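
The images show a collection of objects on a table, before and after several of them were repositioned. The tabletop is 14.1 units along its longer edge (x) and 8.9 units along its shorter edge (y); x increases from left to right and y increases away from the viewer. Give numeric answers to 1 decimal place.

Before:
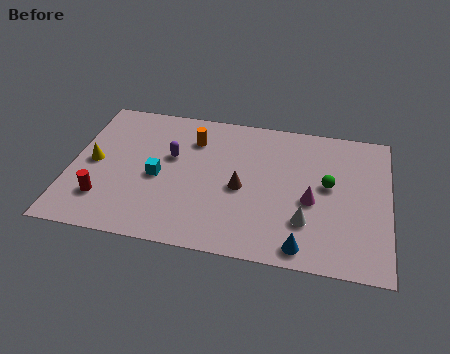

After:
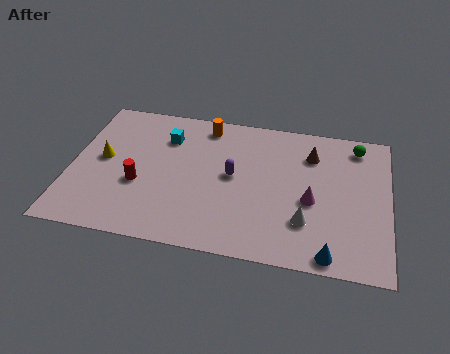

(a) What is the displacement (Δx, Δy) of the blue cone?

(1.2, -0.2)

The blue cone was at about (10.4, 1.0) and moved to about (11.6, 0.8).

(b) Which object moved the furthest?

the brown cone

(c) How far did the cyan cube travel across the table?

2.6

The cyan cube was near (3.9, 4.0) before and (4.1, 6.6) after, so it travelled √(0.2² + 2.6²) ≈ 2.6 units.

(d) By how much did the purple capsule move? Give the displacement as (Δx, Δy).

(2.8, -0.7)

From the two frames, the purple capsule sits at roughly (4.4, 5.4) before and (7.2, 4.7) after.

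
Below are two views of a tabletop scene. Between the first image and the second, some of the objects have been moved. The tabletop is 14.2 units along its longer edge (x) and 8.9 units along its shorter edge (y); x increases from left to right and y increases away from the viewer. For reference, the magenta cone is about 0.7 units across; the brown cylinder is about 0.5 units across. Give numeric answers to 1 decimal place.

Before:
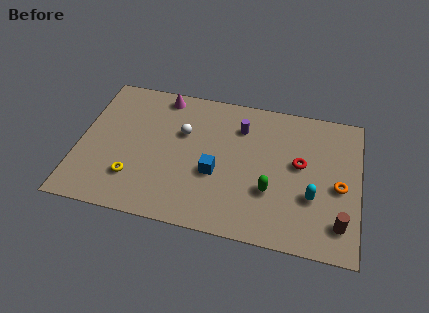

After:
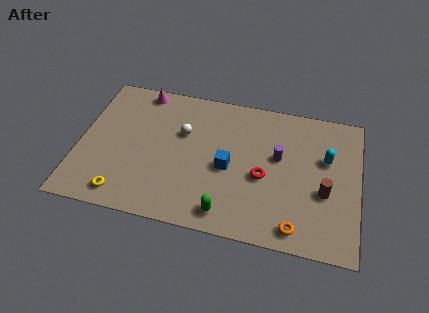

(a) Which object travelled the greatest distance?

the orange torus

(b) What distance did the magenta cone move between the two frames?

1.1

The magenta cone moved from about (4.0, 7.9) to (2.9, 8.0), a distance of √(1.1² + 0.1²) ≈ 1.1.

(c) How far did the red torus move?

2.2

The red torus moved from about (11.2, 5.0) to (9.4, 3.8), a distance of √(1.8² + 1.2²) ≈ 2.2.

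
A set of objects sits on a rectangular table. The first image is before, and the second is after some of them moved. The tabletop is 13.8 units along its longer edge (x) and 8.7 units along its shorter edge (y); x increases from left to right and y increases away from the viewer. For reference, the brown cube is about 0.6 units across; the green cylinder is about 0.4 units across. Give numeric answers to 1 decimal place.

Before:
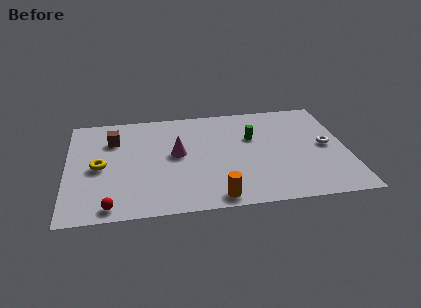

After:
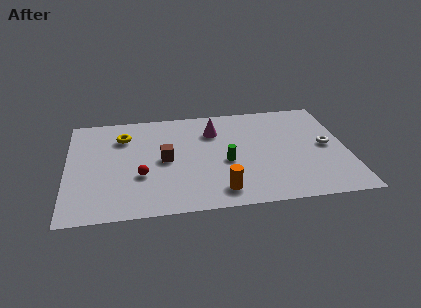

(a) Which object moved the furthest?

the brown cube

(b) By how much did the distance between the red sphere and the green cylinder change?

-4.3

Before: roughly 8.5 units apart; after: 4.2. That's 4.3 units closer together.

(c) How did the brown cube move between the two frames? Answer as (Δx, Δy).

(2.5, -2.0)

The brown cube was at about (2.3, 6.3) and moved to about (4.8, 4.3).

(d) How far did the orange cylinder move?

0.5

The orange cylinder moved from about (7.2, 0.9) to (7.4, 1.4), a distance of √(0.2² + 0.5²) ≈ 0.5.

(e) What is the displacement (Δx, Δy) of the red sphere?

(1.5, 2.2)

From the two frames, the red sphere sits at roughly (2.1, 0.9) before and (3.6, 3.1) after.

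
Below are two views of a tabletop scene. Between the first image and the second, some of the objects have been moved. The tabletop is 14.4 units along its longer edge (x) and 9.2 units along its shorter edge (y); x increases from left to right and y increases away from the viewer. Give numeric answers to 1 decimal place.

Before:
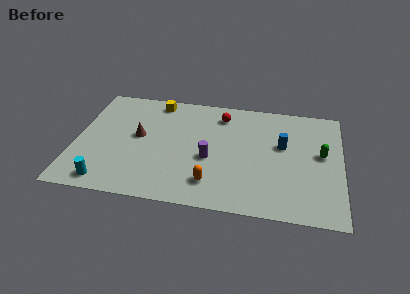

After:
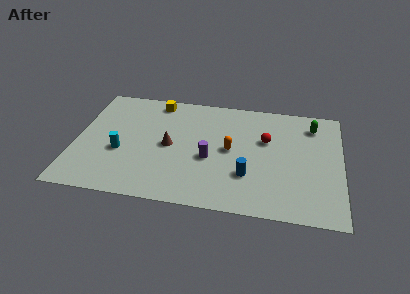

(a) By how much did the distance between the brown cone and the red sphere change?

+0.3

Before: roughly 5.1 units apart; after: 5.4. That's 0.3 units further apart.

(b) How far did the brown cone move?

1.8

From (3.4, 5.0) to (5.1, 4.5), the brown cone covered √(1.7² + 0.5²) ≈ 1.8 units.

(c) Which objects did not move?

the yellow cube and the purple cylinder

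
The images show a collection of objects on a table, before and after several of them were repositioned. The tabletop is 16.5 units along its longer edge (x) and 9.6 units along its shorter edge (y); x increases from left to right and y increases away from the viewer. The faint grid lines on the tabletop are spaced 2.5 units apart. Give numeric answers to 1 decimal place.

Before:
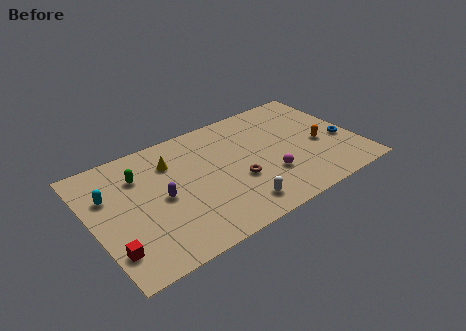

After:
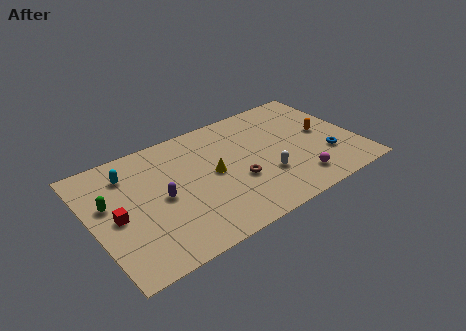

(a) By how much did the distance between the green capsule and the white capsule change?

+2.3

Before: roughly 7.5 units apart; after: 9.8. That's 2.3 units further apart.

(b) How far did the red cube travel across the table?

2.4

The red cube was near (0.8, 2.2) before and (1.4, 4.5) after, so it travelled √(0.6² + 2.3²) ≈ 2.4 units.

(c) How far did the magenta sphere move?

2.0

The magenta sphere was near (10.7, 3.0) before and (12.3, 1.8) after, so it travelled √(1.6² + 1.2²) ≈ 2.0 units.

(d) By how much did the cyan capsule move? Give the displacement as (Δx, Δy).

(1.4, 1.1)

The cyan capsule started near (1.2, 6.4) and ended near (2.6, 7.5).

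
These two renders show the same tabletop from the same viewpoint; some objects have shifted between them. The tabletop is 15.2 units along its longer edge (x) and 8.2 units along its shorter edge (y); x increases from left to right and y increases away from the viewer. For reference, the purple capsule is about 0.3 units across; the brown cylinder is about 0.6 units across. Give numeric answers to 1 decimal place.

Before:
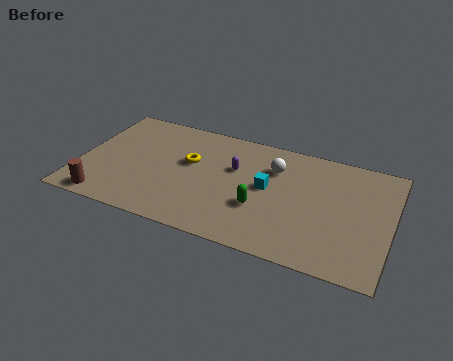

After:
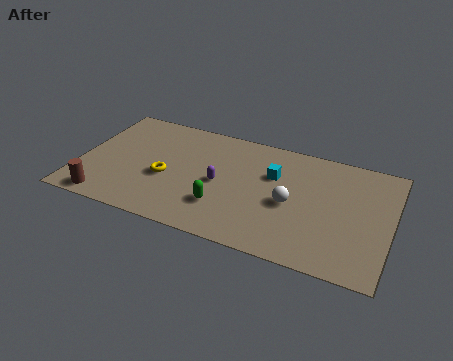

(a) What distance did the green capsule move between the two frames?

1.9

The green capsule was near (9.0, 2.9) before and (7.2, 2.3) after, so it travelled √(1.8² + 0.6²) ≈ 1.9 units.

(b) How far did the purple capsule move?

1.4

The purple capsule moved from about (7.5, 5.2) to (6.9, 3.9), a distance of √(0.6² + 1.3²) ≈ 1.4.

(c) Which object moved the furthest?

the white sphere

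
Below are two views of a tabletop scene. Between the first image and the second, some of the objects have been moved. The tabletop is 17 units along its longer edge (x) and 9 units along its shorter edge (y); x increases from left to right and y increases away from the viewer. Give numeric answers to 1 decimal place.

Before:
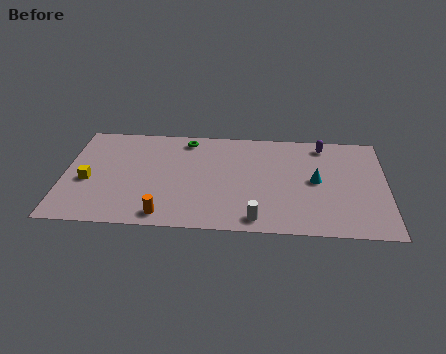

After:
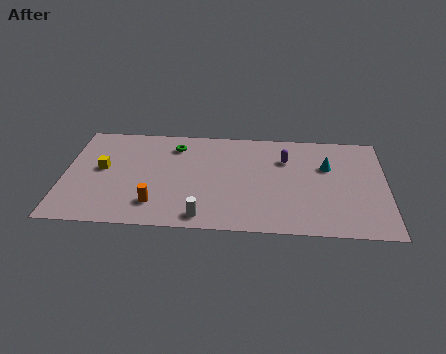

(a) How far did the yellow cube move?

1.3

From (1.3, 3.8) to (2.0, 4.9), the yellow cube covered √(0.7² + 1.1²) ≈ 1.3 units.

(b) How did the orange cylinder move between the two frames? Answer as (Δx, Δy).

(-0.5, 0.9)

From the two frames, the orange cylinder sits at roughly (5.4, 1.1) before and (4.9, 2.0) after.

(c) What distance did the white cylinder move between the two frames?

2.8

From (10.2, 1.1) to (7.4, 1.1), the white cylinder covered √(2.8² + 0.0²) ≈ 2.8 units.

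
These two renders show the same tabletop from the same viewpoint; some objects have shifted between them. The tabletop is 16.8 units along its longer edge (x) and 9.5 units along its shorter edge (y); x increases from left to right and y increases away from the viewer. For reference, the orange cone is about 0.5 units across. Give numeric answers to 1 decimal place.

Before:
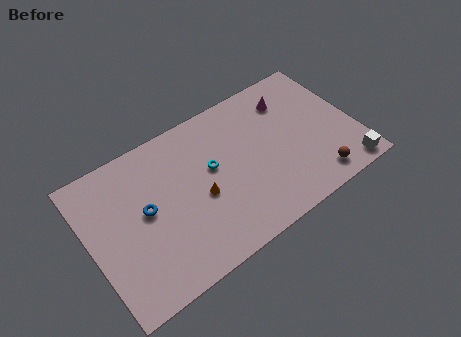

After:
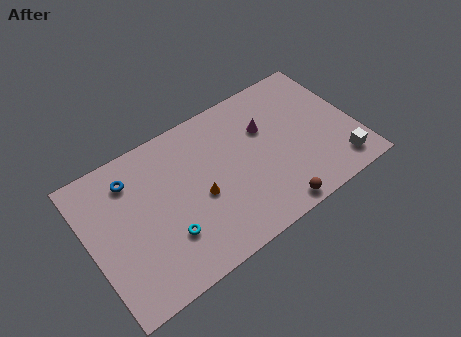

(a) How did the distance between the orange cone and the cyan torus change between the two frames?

+0.9

Before: roughly 1.7 units apart; after: 2.6. That's 0.9 units further apart.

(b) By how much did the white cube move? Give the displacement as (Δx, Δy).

(-0.4, 0.6)

The white cube was at about (15.7, 1.0) and moved to about (15.3, 1.6).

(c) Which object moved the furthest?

the cyan torus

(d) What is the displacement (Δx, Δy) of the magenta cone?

(-1.8, -1.1)

The magenta cone was at about (13.2, 7.4) and moved to about (11.4, 6.3).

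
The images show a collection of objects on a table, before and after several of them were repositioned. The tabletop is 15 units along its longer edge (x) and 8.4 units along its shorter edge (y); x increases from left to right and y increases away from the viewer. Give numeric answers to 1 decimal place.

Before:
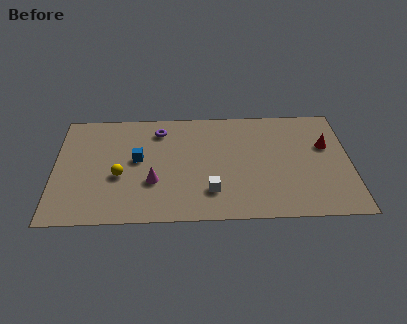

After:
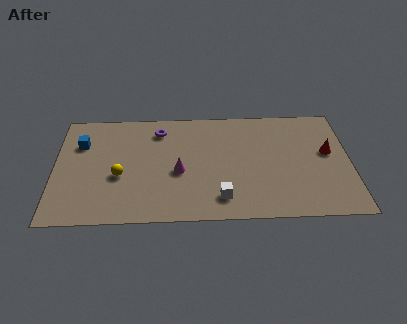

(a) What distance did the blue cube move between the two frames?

3.2

The blue cube was near (4.2, 4.6) before and (1.3, 5.9) after, so it travelled √(2.9² + 1.3²) ≈ 3.2 units.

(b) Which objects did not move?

the yellow sphere and the purple torus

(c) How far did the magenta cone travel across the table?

1.5

The magenta cone was near (5.0, 2.9) before and (6.3, 3.6) after, so it travelled √(1.3² + 0.7²) ≈ 1.5 units.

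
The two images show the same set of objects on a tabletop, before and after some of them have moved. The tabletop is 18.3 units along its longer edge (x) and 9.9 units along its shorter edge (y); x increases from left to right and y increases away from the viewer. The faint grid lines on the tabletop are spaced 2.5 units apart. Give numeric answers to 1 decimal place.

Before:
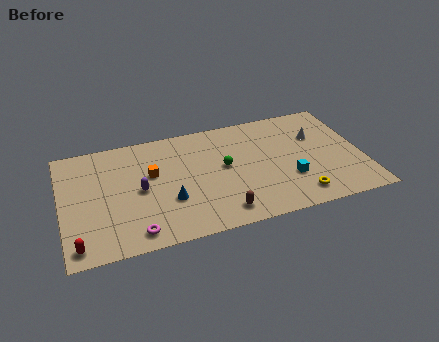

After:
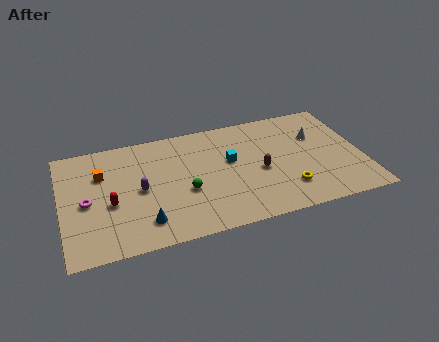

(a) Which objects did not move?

the purple capsule and the white cone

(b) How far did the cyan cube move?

4.3

From (13.7, 3.2) to (10.3, 5.8), the cyan cube covered √(3.4² + 2.6²) ≈ 4.3 units.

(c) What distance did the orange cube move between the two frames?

3.1

The orange cube moved from about (5.5, 6.0) to (2.5, 6.8), a distance of √(3.0² + 0.8²) ≈ 3.1.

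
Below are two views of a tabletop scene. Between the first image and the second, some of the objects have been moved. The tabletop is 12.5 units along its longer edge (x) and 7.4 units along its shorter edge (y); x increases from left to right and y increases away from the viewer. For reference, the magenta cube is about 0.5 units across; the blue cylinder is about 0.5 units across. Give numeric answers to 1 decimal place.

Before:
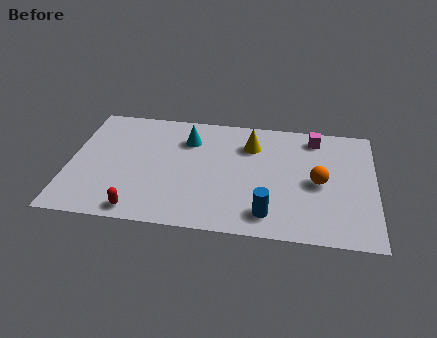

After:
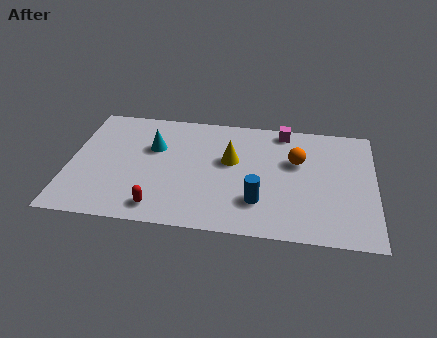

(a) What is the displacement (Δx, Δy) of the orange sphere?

(-0.9, 1.2)

The orange sphere was at about (10.2, 3.5) and moved to about (9.3, 4.7).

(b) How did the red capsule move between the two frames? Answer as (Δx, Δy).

(0.8, 0.3)

The red capsule started near (3.0, 0.8) and ended near (3.8, 1.1).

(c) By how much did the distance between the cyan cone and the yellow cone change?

+0.6

They were about 2.6 units apart before and 3.2 after — 0.6 units further apart.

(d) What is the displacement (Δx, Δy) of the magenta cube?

(-1.3, 0.3)

The magenta cube started near (10.0, 6.3) and ended near (8.7, 6.6).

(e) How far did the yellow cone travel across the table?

1.4

From (7.4, 5.5) to (6.6, 4.4), the yellow cone covered √(0.8² + 1.1²) ≈ 1.4 units.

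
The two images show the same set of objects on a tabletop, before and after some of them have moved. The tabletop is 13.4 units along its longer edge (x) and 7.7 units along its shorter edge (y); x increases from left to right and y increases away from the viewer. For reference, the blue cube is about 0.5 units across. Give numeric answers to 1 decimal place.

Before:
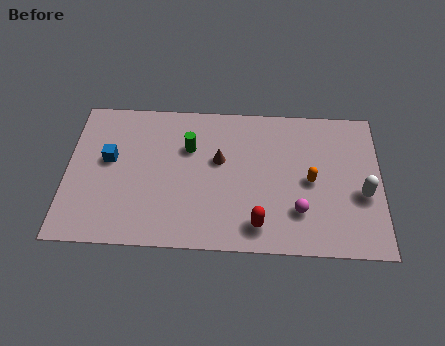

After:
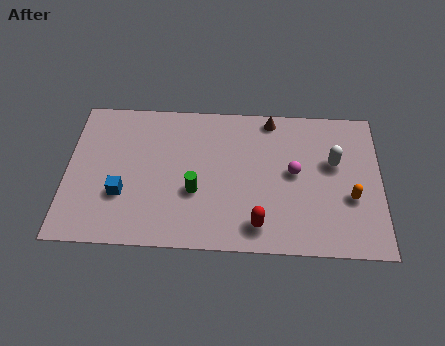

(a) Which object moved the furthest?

the brown cone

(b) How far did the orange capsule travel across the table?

1.9

The orange capsule was near (10.4, 3.7) before and (12.1, 2.9) after, so it travelled √(1.7² + 0.8²) ≈ 1.9 units.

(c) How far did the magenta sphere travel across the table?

2.0

The magenta sphere moved from about (9.9, 2.1) to (9.7, 4.1), a distance of √(0.2² + 2.0²) ≈ 2.0.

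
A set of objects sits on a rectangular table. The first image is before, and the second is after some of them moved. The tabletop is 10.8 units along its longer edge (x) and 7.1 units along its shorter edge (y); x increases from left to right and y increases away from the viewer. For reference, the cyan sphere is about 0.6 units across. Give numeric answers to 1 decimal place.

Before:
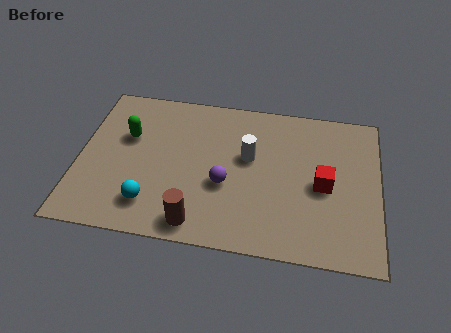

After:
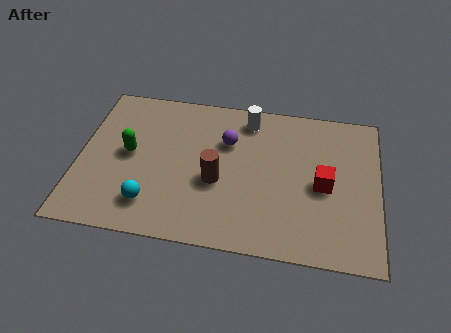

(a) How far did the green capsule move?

0.8

From (1.7, 4.5) to (1.8, 3.7), the green capsule covered √(0.1² + 0.8²) ≈ 0.8 units.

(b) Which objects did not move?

the red cube and the cyan sphere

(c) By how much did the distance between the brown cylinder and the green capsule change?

-1.2

They were about 4.5 units apart before and 3.3 after — 1.2 units closer together.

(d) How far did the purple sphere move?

2.0

The purple sphere was near (5.3, 2.8) before and (5.3, 4.8) after, so it travelled √(0.0² + 2.0²) ≈ 2.0 units.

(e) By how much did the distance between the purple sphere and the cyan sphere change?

+1.3

The distance was about 2.9 in the first image and 4.2 in the second, so they moved 1.3 units further apart.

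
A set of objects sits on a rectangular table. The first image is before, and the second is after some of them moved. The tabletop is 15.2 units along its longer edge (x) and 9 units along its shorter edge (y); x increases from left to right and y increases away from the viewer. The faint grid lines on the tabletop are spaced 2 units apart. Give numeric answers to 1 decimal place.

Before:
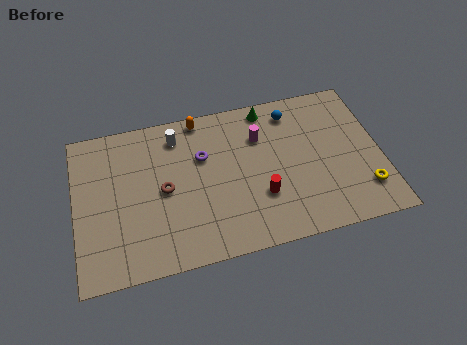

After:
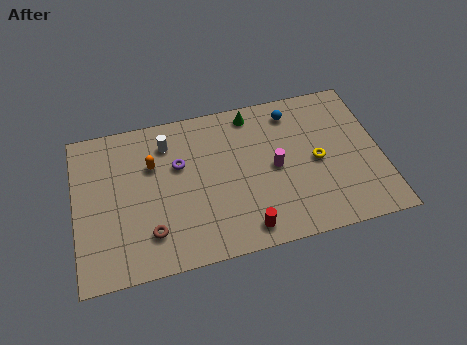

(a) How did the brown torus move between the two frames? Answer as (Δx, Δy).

(-0.8, -2.3)

The brown torus was at about (4.4, 4.4) and moved to about (3.6, 2.1).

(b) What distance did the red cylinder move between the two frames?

1.9

The red cylinder moved from about (9.1, 2.9) to (8.2, 1.2), a distance of √(0.9² + 1.7²) ≈ 1.9.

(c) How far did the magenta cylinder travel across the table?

2.1

The magenta cylinder moved from about (9.3, 6.4) to (9.9, 4.4), a distance of √(0.6² + 2.0²) ≈ 2.1.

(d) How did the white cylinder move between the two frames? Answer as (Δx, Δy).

(-0.5, -0.3)

The white cylinder was at about (5.2, 7.4) and moved to about (4.7, 7.1).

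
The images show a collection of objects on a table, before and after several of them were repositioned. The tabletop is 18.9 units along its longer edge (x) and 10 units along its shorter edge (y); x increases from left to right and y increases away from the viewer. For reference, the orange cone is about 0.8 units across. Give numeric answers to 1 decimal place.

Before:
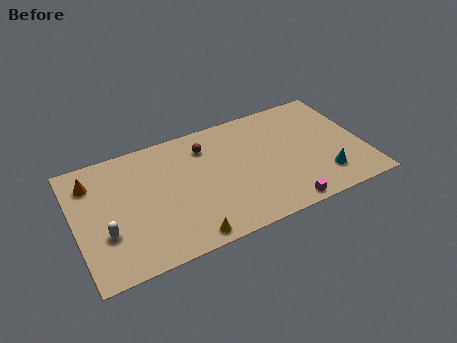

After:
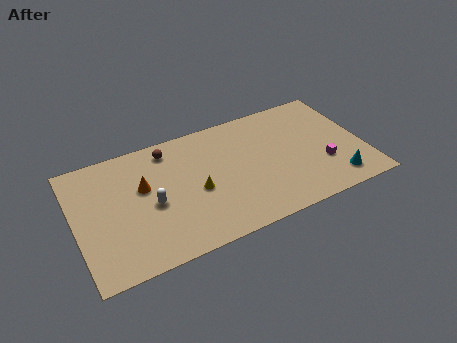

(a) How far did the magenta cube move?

3.8

From (13.1, 0.9) to (16.1, 3.3), the magenta cube covered √(3.0² + 2.4²) ≈ 3.8 units.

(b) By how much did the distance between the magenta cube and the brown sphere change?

+2.9

The distance was about 8.1 in the first image and 11.0 in the second, so they moved 2.9 units further apart.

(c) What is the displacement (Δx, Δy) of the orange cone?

(3.2, -1.7)

The orange cone started near (1.3, 7.8) and ended near (4.5, 6.1).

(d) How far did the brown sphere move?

2.5

The brown sphere moved from about (8.8, 7.8) to (6.4, 8.5), a distance of √(2.4² + 0.7²) ≈ 2.5.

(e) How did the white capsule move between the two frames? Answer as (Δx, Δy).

(3.1, 1.1)

From the two frames, the white capsule sits at roughly (1.8, 3.4) before and (4.9, 4.5) after.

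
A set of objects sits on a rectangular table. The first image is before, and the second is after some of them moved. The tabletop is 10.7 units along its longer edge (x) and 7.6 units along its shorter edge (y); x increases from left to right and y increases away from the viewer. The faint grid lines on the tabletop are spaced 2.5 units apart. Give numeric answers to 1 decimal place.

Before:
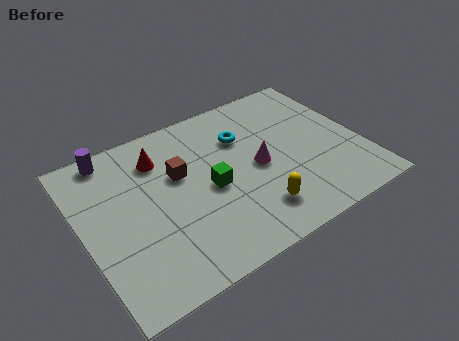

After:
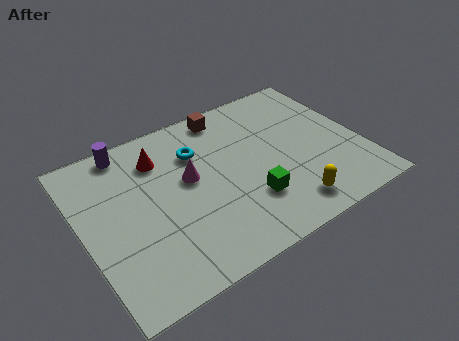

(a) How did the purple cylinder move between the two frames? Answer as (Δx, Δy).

(0.6, 0.0)

The purple cylinder started near (1.5, 6.8) and ended near (2.1, 6.8).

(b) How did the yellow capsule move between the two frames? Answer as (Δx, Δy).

(1.2, -0.4)

The yellow capsule was at about (6.2, 1.6) and moved to about (7.4, 1.2).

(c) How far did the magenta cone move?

2.7

From (6.7, 3.6) to (4.1, 4.3), the magenta cone covered √(2.6² + 0.7²) ≈ 2.7 units.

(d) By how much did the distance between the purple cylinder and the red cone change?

-0.5

Before: roughly 2.0 units apart; after: 1.5. That's 0.5 units closer together.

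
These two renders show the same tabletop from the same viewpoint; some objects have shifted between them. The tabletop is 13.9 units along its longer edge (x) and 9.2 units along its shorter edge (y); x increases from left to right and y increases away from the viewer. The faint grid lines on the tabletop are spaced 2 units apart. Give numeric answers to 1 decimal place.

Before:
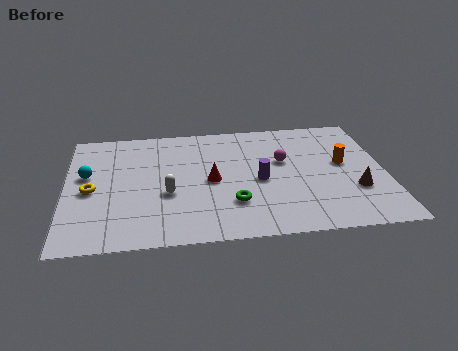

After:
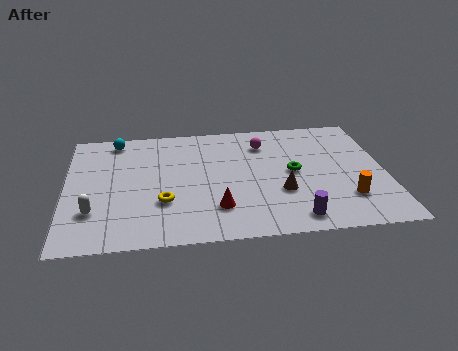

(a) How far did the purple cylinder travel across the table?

3.3

The purple cylinder moved from about (8.4, 4.2) to (9.8, 1.2), a distance of √(1.4² + 3.0²) ≈ 3.3.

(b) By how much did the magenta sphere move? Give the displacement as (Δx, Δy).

(-0.8, 1.5)

The magenta sphere started near (9.5, 5.6) and ended near (8.7, 7.1).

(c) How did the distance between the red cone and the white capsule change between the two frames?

+3.2

They were about 2.1 units apart before and 5.3 after — 3.2 units further apart.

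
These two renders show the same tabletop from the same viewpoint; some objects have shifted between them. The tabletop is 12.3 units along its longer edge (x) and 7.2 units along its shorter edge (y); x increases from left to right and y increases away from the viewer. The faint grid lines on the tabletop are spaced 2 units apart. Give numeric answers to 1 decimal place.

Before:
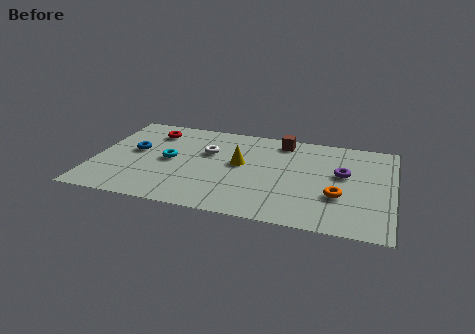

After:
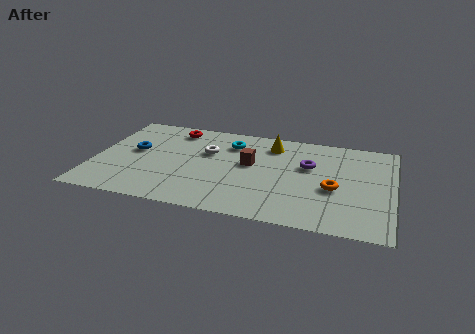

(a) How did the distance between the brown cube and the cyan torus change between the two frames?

-3.5

They were about 5.2 units apart before and 1.7 after — 3.5 units closer together.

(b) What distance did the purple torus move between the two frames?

1.4

The purple torus moved from about (10.2, 4.2) to (8.8, 4.5), a distance of √(1.4² + 0.3²) ≈ 1.4.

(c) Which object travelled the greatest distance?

the cyan torus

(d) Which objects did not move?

the white torus and the blue torus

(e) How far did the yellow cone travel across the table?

2.2

From (6.0, 4.0) to (7.2, 5.8), the yellow cone covered √(1.2² + 1.8²) ≈ 2.2 units.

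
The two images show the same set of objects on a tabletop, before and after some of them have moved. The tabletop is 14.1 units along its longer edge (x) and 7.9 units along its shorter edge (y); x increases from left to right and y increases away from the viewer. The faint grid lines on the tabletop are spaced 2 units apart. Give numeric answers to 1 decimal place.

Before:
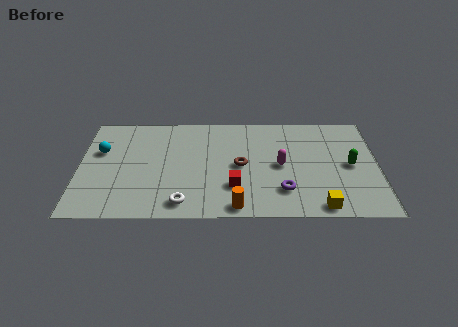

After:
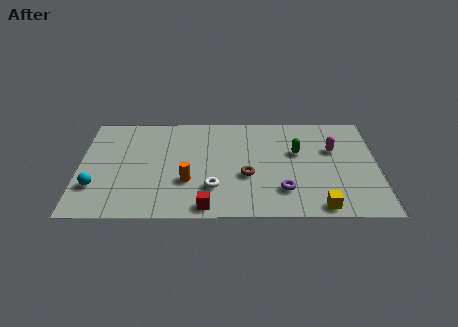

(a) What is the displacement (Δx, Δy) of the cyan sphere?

(-0.2, -2.7)

The cyan sphere started near (1.0, 5.0) and ended near (0.8, 2.3).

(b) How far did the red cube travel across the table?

2.0

The red cube was near (7.3, 2.3) before and (6.0, 0.8) after, so it travelled √(1.3² + 1.5²) ≈ 2.0 units.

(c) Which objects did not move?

the purple torus and the yellow cube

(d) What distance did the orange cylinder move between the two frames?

3.0

From (7.4, 0.8) to (5.1, 2.7), the orange cylinder covered √(2.3² + 1.9²) ≈ 3.0 units.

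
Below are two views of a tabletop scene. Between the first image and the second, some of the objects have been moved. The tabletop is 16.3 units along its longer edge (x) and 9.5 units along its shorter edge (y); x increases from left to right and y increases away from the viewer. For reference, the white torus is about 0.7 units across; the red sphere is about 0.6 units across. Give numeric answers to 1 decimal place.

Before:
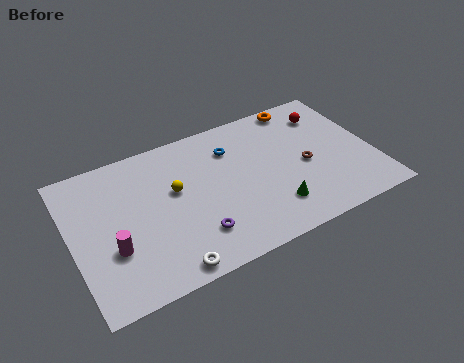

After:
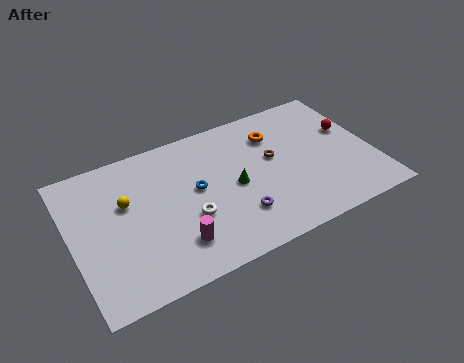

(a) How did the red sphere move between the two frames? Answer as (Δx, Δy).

(1.0, -1.6)

From the two frames, the red sphere sits at roughly (14.3, 7.4) before and (15.3, 5.8) after.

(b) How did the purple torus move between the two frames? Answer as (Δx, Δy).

(2.3, 0.2)

From the two frames, the purple torus sits at roughly (6.3, 2.3) before and (8.6, 2.5) after.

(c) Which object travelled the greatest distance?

the magenta cylinder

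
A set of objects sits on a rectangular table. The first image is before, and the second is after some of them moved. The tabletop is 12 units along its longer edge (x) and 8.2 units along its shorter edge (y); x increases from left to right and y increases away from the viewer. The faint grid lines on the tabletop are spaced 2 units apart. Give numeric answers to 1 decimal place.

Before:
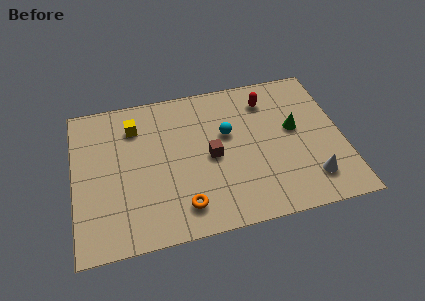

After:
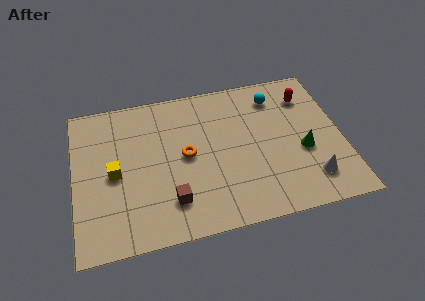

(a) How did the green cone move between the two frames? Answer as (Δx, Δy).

(0.3, -1.3)

From the two frames, the green cone sits at roughly (9.9, 4.6) before and (10.2, 3.3) after.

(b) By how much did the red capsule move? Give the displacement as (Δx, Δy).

(1.8, -0.2)

The red capsule started near (8.8, 6.5) and ended near (10.6, 6.3).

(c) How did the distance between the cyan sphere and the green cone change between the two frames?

+0.4

The distance was about 3.0 in the first image and 3.4 in the second, so they moved 0.4 units further apart.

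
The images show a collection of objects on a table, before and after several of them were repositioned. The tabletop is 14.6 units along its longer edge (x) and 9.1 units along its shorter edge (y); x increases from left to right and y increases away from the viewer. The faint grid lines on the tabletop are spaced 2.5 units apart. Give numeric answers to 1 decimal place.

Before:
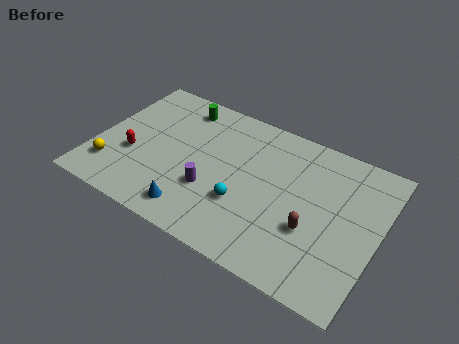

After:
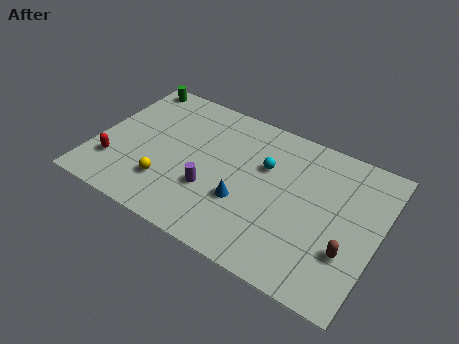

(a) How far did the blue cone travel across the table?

2.9

From (5.6, 1.4) to (7.9, 3.2), the blue cone covered √(2.3² + 1.8²) ≈ 2.9 units.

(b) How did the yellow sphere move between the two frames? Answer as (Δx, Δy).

(2.9, 0.3)

The yellow sphere was at about (1.1, 2.1) and moved to about (4.0, 2.4).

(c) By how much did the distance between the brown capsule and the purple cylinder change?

+1.9

They were about 5.2 units apart before and 7.1 after — 1.9 units further apart.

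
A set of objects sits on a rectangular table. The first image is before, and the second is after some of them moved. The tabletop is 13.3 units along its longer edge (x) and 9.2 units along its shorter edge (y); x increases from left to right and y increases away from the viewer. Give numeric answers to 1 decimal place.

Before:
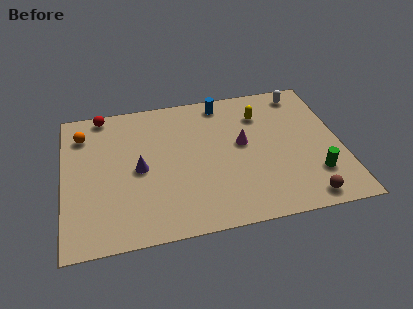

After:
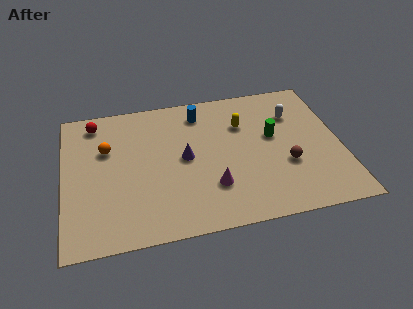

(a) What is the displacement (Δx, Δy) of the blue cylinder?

(-1.1, -0.5)

From the two frames, the blue cylinder sits at roughly (7.8, 8.1) before and (6.7, 7.6) after.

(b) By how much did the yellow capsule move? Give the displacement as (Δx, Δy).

(-0.9, -0.5)

The yellow capsule started near (9.6, 6.9) and ended near (8.7, 6.4).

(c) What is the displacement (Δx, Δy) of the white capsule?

(-0.5, -1.4)

The white capsule started near (11.7, 8.0) and ended near (11.2, 6.6).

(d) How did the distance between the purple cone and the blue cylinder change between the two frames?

-2.6

The distance was about 5.6 in the first image and 3.0 in the second, so they moved 2.6 units closer together.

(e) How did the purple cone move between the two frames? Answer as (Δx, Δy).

(2.2, 0.3)

The purple cone started near (3.6, 4.4) and ended near (5.8, 4.7).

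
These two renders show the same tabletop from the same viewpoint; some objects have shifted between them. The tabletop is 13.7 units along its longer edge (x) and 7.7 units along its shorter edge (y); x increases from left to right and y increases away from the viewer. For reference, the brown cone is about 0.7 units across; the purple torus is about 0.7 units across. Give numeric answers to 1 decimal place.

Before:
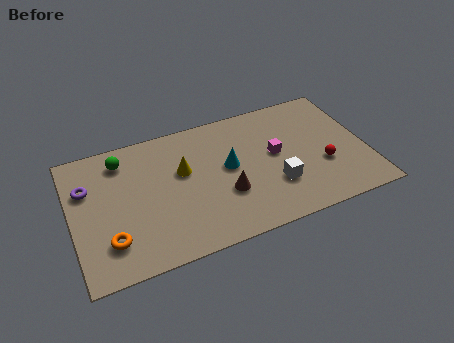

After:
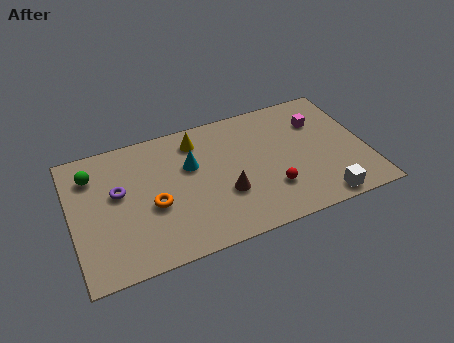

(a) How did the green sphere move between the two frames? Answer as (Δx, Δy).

(-1.4, -0.4)

From the two frames, the green sphere sits at roughly (2.5, 6.3) before and (1.1, 5.9) after.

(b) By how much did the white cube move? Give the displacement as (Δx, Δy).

(2.0, -1.6)

The white cube started near (9.3, 2.4) and ended near (11.3, 0.8).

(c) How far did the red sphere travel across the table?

2.6

The red sphere moved from about (11.6, 2.8) to (9.1, 2.2), a distance of √(2.5² + 0.6²) ≈ 2.6.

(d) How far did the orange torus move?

2.5

From (1.6, 1.9) to (3.7, 3.2), the orange torus covered √(2.1² + 1.3²) ≈ 2.5 units.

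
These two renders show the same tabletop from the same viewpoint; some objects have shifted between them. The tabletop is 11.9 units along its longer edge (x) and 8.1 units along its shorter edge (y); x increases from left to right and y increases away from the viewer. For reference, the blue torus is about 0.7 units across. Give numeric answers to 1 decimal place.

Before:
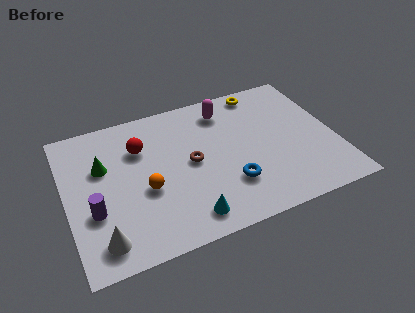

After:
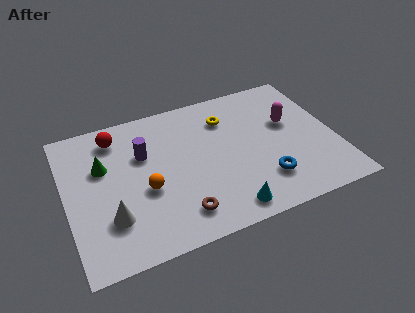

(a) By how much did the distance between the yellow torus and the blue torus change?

-1.0

Before: roughly 5.3 units apart; after: 4.3. That's 1.0 units closer together.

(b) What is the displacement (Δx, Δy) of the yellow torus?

(-1.7, -1.1)

The yellow torus started near (9.0, 7.2) and ended near (7.3, 6.1).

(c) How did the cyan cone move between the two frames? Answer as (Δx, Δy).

(1.7, -0.2)

The cyan cone started near (5.0, 1.2) and ended near (6.7, 1.0).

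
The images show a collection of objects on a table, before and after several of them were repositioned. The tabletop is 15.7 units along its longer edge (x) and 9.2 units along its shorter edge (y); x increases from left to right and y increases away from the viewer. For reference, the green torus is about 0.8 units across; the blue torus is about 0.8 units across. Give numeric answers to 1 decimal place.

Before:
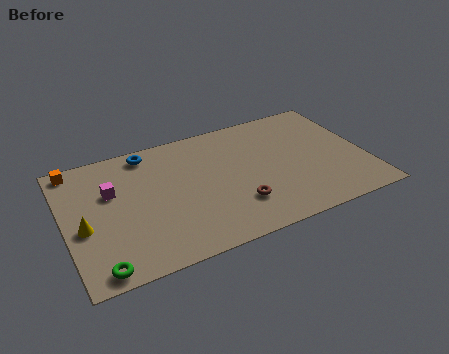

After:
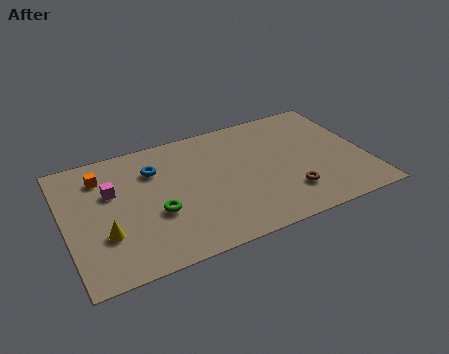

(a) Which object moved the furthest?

the green torus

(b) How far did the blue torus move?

1.4

The blue torus was near (4.6, 8.1) before and (4.8, 6.7) after, so it travelled √(0.2² + 1.4²) ≈ 1.4 units.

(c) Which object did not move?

the magenta cube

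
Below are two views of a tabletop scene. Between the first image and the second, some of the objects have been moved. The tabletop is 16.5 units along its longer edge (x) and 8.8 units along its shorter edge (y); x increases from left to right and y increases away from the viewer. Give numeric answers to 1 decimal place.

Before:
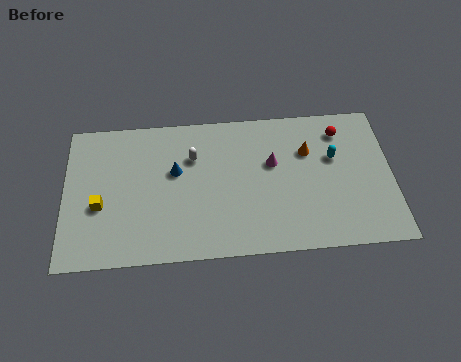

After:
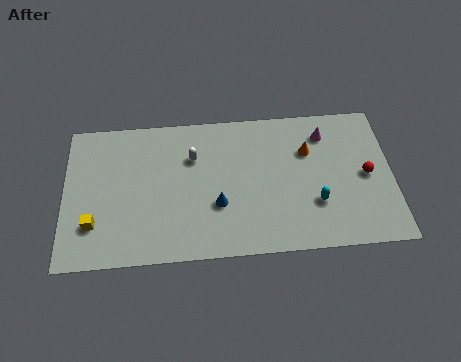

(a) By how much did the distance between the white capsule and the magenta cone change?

+2.7

The distance was about 4.1 in the first image and 6.8 in the second, so they moved 2.7 units further apart.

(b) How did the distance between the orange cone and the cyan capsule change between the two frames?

+1.8

The distance was about 1.4 in the first image and 3.2 in the second, so they moved 1.8 units further apart.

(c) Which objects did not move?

the white capsule and the orange cone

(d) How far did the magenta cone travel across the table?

3.1

The magenta cone moved from about (10.5, 5.4) to (13.2, 7.0), a distance of √(2.7² + 1.6²) ≈ 3.1.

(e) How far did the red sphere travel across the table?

3.0

From (14.0, 7.1) to (15.2, 4.3), the red sphere covered √(1.2² + 2.8²) ≈ 3.0 units.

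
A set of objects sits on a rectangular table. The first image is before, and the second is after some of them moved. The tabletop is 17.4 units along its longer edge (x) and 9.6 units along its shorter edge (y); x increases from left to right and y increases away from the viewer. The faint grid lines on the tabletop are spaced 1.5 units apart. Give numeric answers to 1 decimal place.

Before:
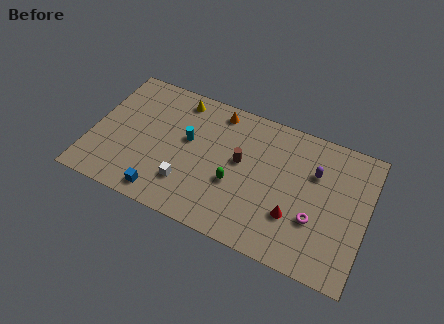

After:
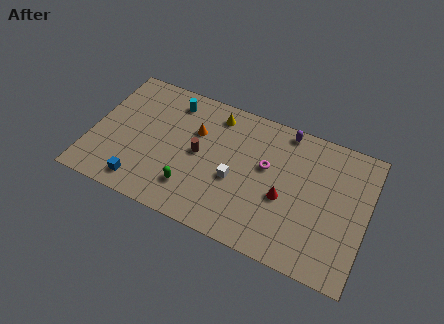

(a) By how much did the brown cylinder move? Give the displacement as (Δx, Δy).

(-2.6, -0.5)

The brown cylinder started near (9.4, 5.4) and ended near (6.8, 4.9).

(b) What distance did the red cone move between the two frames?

1.2

From (13.0, 3.0) to (12.3, 4.0), the red cone covered √(0.7² + 1.0²) ≈ 1.2 units.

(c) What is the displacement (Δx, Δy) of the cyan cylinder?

(-1.3, 2.4)

The cyan cylinder started near (6.0, 5.6) and ended near (4.7, 8.0).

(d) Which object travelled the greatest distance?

the magenta torus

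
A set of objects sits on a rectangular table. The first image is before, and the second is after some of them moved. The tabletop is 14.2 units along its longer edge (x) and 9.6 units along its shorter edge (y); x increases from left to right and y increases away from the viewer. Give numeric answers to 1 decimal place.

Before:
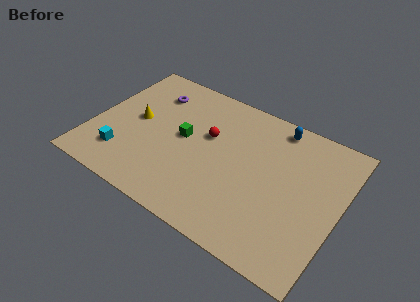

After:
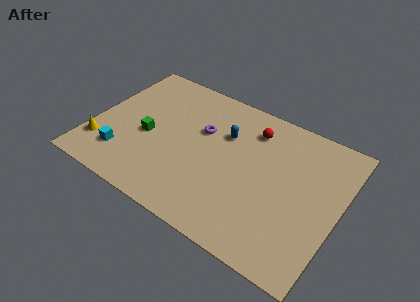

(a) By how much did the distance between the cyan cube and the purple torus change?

+0.3

They were about 5.3 units apart before and 5.6 after — 0.3 units further apart.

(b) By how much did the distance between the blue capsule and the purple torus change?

-5.9

They were about 7.3 units apart before and 1.4 after — 5.9 units closer together.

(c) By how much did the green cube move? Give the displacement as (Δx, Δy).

(-2.0, -0.9)

From the two frames, the green cube sits at roughly (5.2, 5.1) before and (3.2, 4.2) after.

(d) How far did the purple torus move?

3.5

The purple torus moved from about (2.9, 7.4) to (6.1, 6.1), a distance of √(3.2² + 1.3²) ≈ 3.5.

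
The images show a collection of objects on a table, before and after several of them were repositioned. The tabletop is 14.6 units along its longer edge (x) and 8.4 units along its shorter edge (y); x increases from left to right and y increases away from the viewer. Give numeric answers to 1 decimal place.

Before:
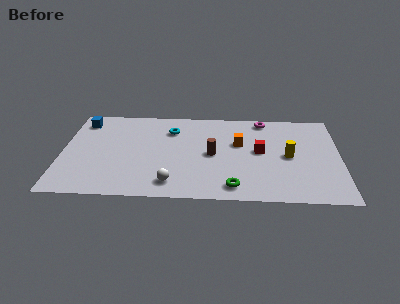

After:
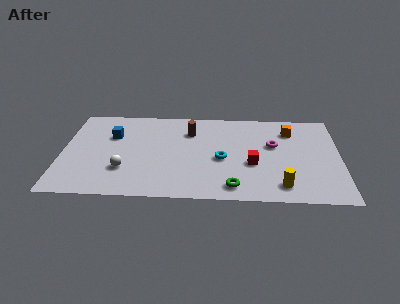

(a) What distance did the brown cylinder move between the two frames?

2.4

From (7.9, 4.1) to (6.7, 6.2), the brown cylinder covered √(1.2² + 2.1²) ≈ 2.4 units.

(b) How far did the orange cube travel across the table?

3.0

The orange cube was near (9.3, 5.2) before and (12.0, 6.5) after, so it travelled √(2.7² + 1.3²) ≈ 3.0 units.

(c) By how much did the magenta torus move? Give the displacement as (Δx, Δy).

(0.5, -2.4)

The magenta torus was at about (10.6, 7.5) and moved to about (11.1, 5.1).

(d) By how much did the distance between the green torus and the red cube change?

-1.3

Before: roughly 3.6 units apart; after: 2.3. That's 1.3 units closer together.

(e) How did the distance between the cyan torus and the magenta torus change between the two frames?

-2.0

Before: roughly 5.0 units apart; after: 3.0. That's 2.0 units closer together.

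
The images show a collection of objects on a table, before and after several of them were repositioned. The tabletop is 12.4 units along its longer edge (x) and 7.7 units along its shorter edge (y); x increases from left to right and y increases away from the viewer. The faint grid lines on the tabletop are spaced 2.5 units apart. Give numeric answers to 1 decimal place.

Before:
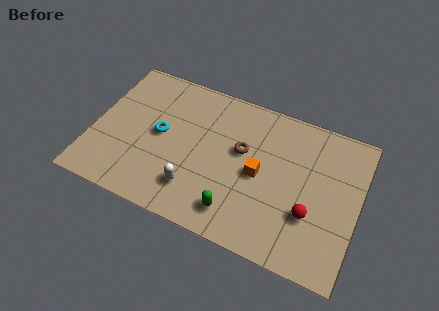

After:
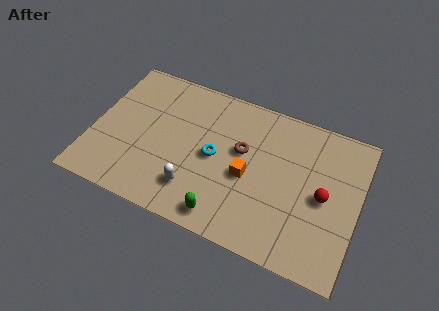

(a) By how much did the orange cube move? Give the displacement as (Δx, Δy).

(-0.5, -0.3)

From the two frames, the orange cube sits at roughly (7.8, 3.7) before and (7.3, 3.4) after.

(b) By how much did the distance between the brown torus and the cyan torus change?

-2.4

They were about 3.8 units apart before and 1.4 after — 2.4 units closer together.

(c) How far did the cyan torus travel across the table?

2.6

From (3.1, 4.0) to (5.7, 3.8), the cyan torus covered √(2.6² + 0.2²) ≈ 2.6 units.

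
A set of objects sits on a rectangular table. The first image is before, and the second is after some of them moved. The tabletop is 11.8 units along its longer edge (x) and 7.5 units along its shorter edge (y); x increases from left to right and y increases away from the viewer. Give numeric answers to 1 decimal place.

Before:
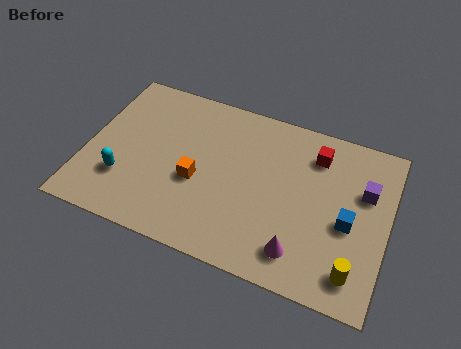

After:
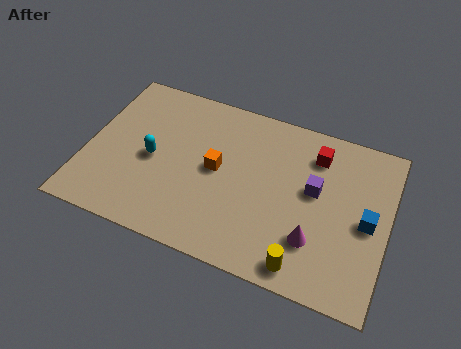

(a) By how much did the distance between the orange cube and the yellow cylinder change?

-1.8

Before: roughly 6.6 units apart; after: 4.8. That's 1.8 units closer together.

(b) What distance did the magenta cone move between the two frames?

0.9

The magenta cone was near (8.6, 1.4) before and (9.1, 2.1) after, so it travelled √(0.5² + 0.7²) ≈ 0.9 units.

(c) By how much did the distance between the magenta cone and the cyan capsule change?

-0.4

Before: roughly 7.0 units apart; after: 6.6. That's 0.4 units closer together.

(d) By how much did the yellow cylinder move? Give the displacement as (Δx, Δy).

(-1.9, -0.4)

The yellow cylinder was at about (10.7, 1.3) and moved to about (8.8, 0.9).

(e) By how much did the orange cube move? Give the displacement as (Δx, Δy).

(0.7, 0.8)

From the two frames, the orange cube sits at roughly (4.4, 3.1) before and (5.1, 3.9) after.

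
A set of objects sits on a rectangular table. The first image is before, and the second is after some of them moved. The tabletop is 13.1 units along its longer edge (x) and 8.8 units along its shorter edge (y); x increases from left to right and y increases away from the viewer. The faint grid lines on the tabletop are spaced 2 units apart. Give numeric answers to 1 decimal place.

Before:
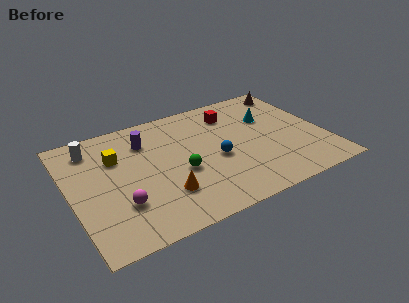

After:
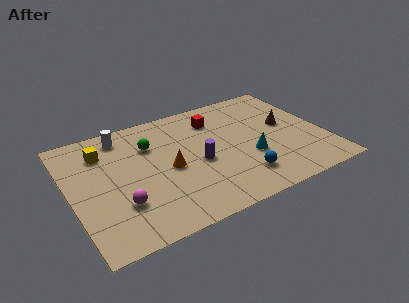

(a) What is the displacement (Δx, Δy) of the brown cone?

(-0.8, -2.7)

The brown cone started near (12.1, 7.6) and ended near (11.3, 4.9).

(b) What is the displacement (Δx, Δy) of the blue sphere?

(1.0, -1.9)

The blue sphere started near (7.4, 3.8) and ended near (8.4, 1.9).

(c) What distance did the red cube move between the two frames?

0.9

The red cube was near (8.7, 6.9) before and (7.8, 6.8) after, so it travelled √(0.9² + 0.1²) ≈ 0.9 units.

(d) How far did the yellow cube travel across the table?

0.9

The yellow cube moved from about (2.5, 6.0) to (1.9, 6.7), a distance of √(0.6² + 0.7²) ≈ 0.9.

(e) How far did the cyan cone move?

3.0

From (10.5, 5.8) to (9.1, 3.2), the cyan cone covered √(1.4² + 2.6²) ≈ 3.0 units.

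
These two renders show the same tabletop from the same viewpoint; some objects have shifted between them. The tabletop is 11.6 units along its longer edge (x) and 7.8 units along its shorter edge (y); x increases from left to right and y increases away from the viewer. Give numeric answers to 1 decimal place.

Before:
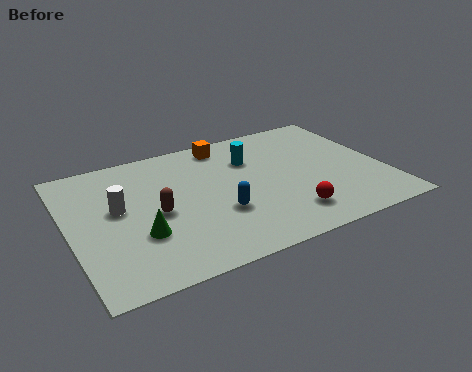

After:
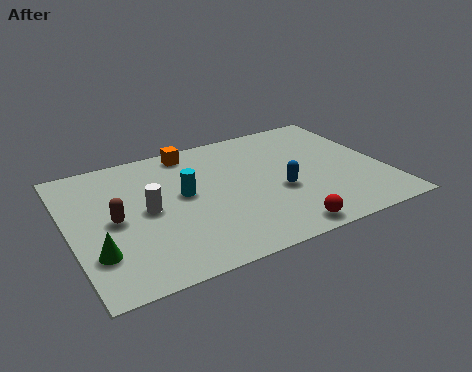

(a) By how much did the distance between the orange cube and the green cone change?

+0.6

They were about 5.6 units apart before and 6.2 after — 0.6 units further apart.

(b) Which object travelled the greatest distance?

the cyan cylinder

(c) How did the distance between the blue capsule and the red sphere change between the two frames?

-0.3

Before: roughly 2.6 units apart; after: 2.3. That's 0.3 units closer together.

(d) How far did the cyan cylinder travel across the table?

3.0

The cyan cylinder was near (6.9, 5.5) before and (4.2, 4.3) after, so it travelled √(2.7² + 1.2²) ≈ 3.0 units.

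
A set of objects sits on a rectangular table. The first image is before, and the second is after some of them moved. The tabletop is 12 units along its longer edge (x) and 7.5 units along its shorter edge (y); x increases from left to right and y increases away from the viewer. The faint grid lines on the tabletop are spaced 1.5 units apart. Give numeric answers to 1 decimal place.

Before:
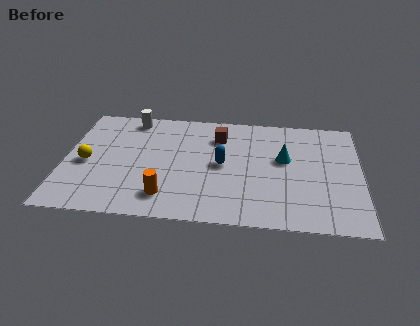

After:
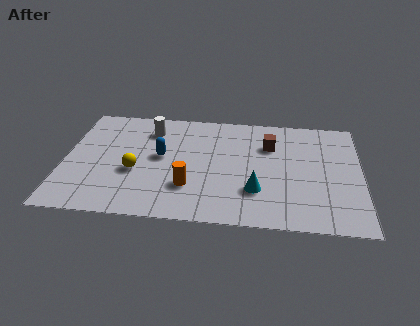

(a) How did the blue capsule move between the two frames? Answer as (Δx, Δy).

(-2.5, 0.3)

From the two frames, the blue capsule sits at roughly (6.4, 3.8) before and (3.9, 4.1) after.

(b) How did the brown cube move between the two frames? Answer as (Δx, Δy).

(2.1, -0.4)

The brown cube started near (6.2, 5.7) and ended near (8.3, 5.3).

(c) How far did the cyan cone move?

2.5

From (8.9, 4.4) to (7.8, 2.2), the cyan cone covered √(1.1² + 2.2²) ≈ 2.5 units.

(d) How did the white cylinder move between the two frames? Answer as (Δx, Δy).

(0.8, -0.7)

The white cylinder was at about (2.6, 6.6) and moved to about (3.4, 5.9).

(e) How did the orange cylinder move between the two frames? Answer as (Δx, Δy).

(0.9, 0.7)

From the two frames, the orange cylinder sits at roughly (4.2, 1.5) before and (5.1, 2.2) after.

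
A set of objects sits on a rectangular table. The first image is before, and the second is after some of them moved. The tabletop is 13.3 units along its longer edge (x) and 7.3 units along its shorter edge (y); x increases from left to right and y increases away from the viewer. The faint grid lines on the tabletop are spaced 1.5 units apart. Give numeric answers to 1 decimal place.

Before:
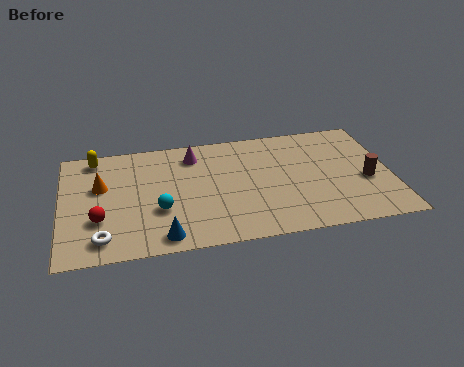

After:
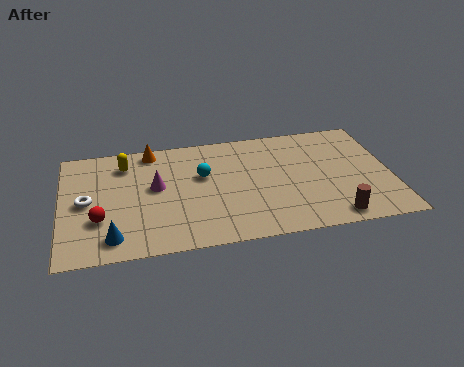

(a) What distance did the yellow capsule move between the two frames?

1.3

The yellow capsule moved from about (1.4, 6.4) to (2.6, 5.8), a distance of √(1.2² + 0.6²) ≈ 1.3.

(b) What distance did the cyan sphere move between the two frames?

2.6

From (3.9, 2.6) to (5.7, 4.5), the cyan sphere covered √(1.8² + 1.9²) ≈ 2.6 units.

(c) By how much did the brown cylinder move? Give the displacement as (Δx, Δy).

(-1.5, -2.1)

The brown cylinder was at about (12.3, 3.0) and moved to about (10.8, 0.9).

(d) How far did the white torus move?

2.5

The white torus was near (1.6, 1.2) before and (1.0, 3.6) after, so it travelled √(0.6² + 2.4²) ≈ 2.5 units.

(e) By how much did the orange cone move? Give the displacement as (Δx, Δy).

(2.1, 2.0)

The orange cone started near (1.6, 4.5) and ended near (3.7, 6.5).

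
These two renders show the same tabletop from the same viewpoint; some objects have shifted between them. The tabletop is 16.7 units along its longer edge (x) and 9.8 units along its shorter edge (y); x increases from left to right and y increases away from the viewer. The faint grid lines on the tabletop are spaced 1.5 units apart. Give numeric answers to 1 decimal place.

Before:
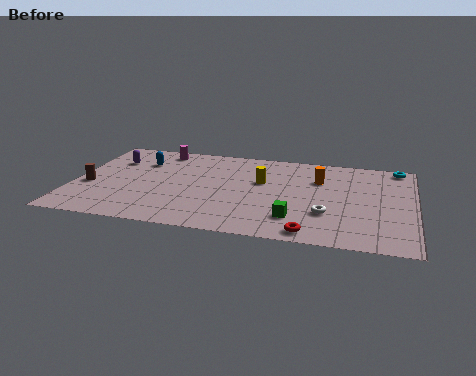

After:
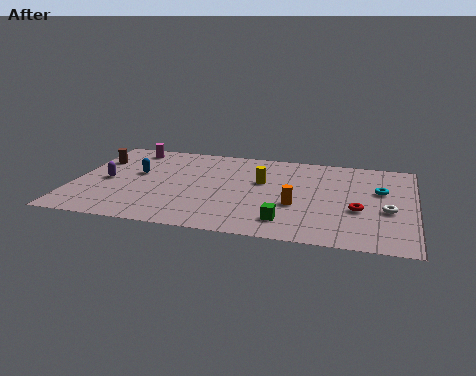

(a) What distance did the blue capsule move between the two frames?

1.4

From (3.1, 7.1) to (3.0, 5.7), the blue capsule covered √(0.1² + 1.4²) ≈ 1.4 units.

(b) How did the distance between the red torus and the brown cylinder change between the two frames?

+2.1

They were about 11.4 units apart before and 13.5 after — 2.1 units further apart.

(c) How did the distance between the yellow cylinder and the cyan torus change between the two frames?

-1.4

Before: roughly 7.2 units apart; after: 5.8. That's 1.4 units closer together.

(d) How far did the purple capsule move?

2.4

The purple capsule moved from about (1.7, 7.0) to (1.6, 4.6), a distance of √(0.1² + 2.4²) ≈ 2.4.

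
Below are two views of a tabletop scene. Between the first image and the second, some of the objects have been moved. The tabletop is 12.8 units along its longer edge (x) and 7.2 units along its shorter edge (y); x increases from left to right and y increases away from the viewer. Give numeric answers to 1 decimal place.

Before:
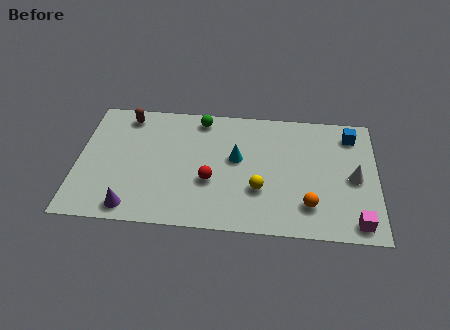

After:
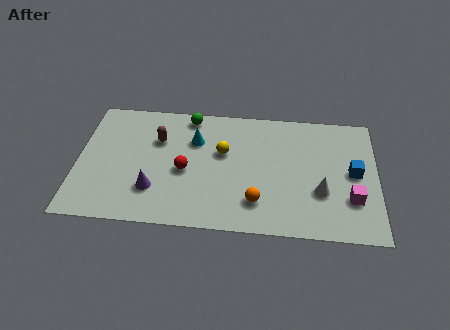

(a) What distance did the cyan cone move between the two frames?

2.0

The cyan cone moved from about (6.8, 4.1) to (5.0, 5.0), a distance of √(1.8² + 0.9²) ≈ 2.0.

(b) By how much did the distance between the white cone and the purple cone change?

-2.6

They were about 9.7 units apart before and 7.1 after — 2.6 units closer together.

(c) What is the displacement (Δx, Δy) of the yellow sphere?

(-1.6, 2.0)

From the two frames, the yellow sphere sits at roughly (7.8, 2.4) before and (6.2, 4.4) after.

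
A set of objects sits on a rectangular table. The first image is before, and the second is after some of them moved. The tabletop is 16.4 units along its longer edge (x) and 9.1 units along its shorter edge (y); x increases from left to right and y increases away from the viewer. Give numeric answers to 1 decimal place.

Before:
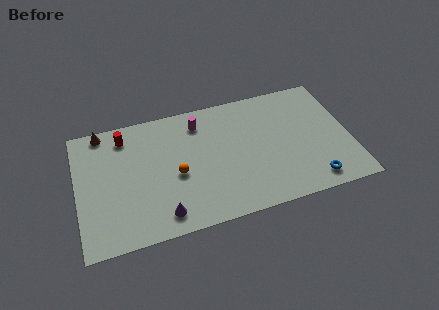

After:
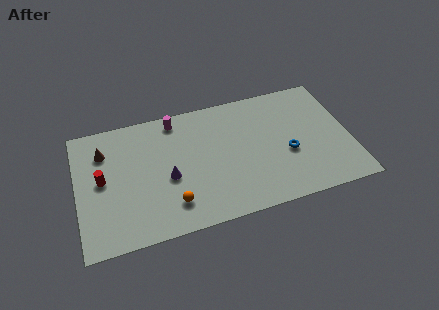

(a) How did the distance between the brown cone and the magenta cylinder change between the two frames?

-1.3

They were about 5.9 units apart before and 4.6 after — 1.3 units closer together.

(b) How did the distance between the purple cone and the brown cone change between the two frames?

-2.9

Before: roughly 7.6 units apart; after: 4.7. That's 2.9 units closer together.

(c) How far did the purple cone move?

2.5

From (4.9, 1.4) to (5.4, 3.9), the purple cone covered √(0.5² + 2.5²) ≈ 2.5 units.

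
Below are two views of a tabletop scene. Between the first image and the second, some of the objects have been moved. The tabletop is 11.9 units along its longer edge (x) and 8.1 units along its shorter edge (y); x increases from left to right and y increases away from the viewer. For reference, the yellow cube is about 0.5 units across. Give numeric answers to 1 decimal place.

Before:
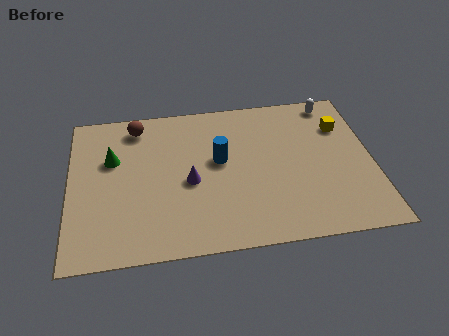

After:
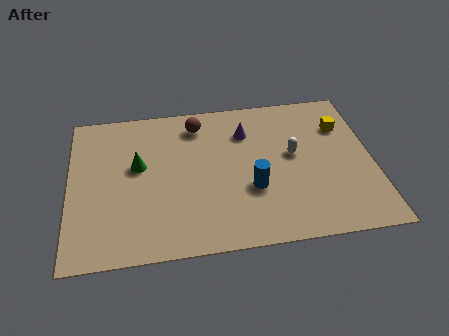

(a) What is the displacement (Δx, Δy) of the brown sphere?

(2.4, -0.2)

From the two frames, the brown sphere sits at roughly (2.7, 6.9) before and (5.1, 6.7) after.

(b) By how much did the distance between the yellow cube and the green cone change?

-0.9

Before: roughly 9.1 units apart; after: 8.2. That's 0.9 units closer together.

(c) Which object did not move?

the yellow cube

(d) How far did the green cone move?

1.1

The green cone was near (1.7, 5.2) before and (2.7, 4.7) after, so it travelled √(1.0² + 0.5²) ≈ 1.1 units.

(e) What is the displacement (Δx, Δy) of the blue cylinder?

(1.2, -1.7)

From the two frames, the blue cylinder sits at roughly (5.9, 4.6) before and (7.1, 2.9) after.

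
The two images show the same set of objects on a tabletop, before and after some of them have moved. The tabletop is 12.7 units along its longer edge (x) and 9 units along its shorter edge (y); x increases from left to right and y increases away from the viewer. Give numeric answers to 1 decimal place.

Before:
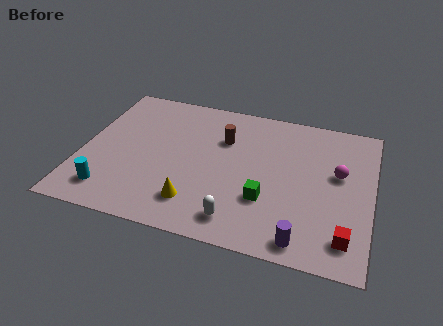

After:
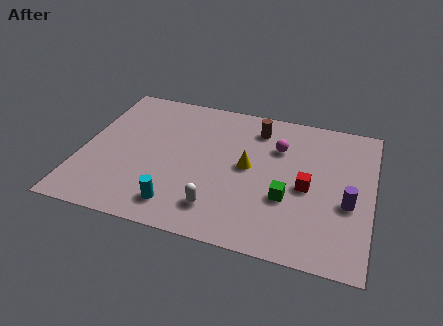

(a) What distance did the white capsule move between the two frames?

1.0

The white capsule was near (7.1, 1.4) before and (6.2, 1.8) after, so it travelled √(0.9² + 0.4²) ≈ 1.0 units.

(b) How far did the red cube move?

3.1

From (11.7, 1.6) to (9.9, 4.1), the red cube covered √(1.8² + 2.5²) ≈ 3.1 units.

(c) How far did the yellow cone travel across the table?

3.5

The yellow cone moved from about (5.2, 1.9) to (7.3, 4.7), a distance of √(2.1² + 2.8²) ≈ 3.5.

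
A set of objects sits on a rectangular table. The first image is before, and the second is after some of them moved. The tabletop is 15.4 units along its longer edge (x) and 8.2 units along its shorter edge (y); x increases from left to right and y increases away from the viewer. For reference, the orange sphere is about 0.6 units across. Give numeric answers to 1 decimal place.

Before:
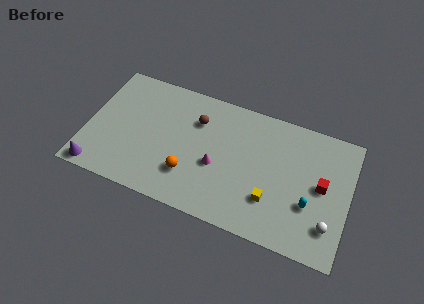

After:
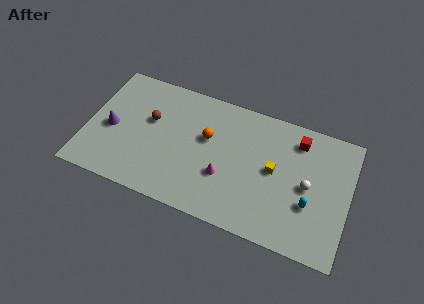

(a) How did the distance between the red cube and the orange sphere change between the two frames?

-2.4

The distance was about 7.9 in the first image and 5.5 in the second, so they moved 2.4 units closer together.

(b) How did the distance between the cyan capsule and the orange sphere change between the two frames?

-0.5

They were about 7.0 units apart before and 6.5 after — 0.5 units closer together.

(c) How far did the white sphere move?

2.4

The white sphere moved from about (14.4, 2.0) to (13.0, 4.0), a distance of √(1.4² + 2.0²) ≈ 2.4.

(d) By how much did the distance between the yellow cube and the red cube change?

-0.7

The distance was about 3.4 in the first image and 2.7 in the second, so they moved 0.7 units closer together.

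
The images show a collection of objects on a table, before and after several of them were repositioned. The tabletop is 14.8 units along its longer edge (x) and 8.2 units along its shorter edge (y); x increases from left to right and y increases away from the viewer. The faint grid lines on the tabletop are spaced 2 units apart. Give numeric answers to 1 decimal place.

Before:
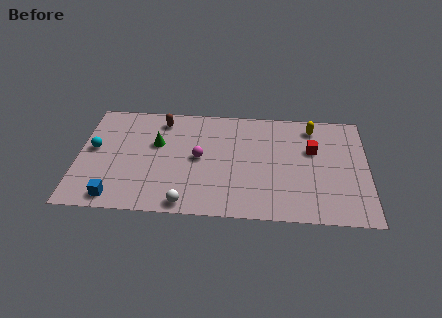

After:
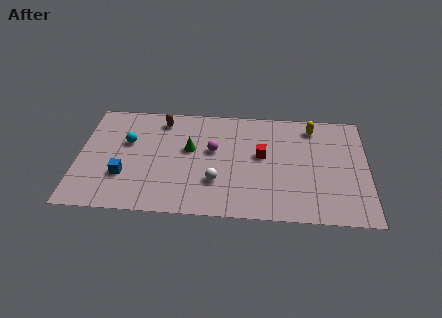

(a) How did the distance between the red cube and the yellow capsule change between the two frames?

+1.8

The distance was about 1.7 in the first image and 3.5 in the second, so they moved 1.8 units further apart.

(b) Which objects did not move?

the brown capsule and the yellow capsule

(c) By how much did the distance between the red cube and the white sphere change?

-4.7

The distance was about 7.8 in the first image and 3.1 in the second, so they moved 4.7 units closer together.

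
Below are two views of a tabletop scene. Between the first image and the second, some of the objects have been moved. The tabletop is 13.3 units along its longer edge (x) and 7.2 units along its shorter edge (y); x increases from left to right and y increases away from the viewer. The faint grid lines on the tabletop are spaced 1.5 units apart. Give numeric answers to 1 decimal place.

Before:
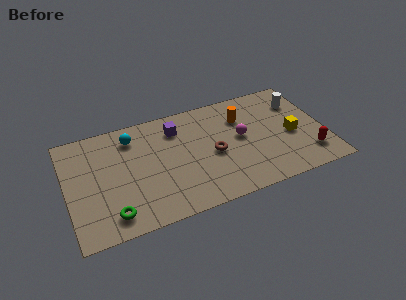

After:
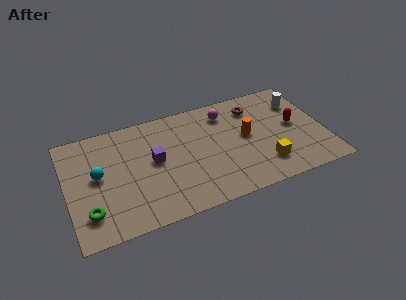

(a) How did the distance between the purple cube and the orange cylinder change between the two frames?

+1.4

They were about 3.4 units apart before and 4.8 after — 1.4 units further apart.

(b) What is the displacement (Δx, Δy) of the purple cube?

(-1.3, -1.7)

From the two frames, the purple cube sits at roughly (5.8, 5.6) before and (4.5, 3.9) after.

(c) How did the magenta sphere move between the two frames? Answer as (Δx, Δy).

(-0.6, 1.9)

From the two frames, the magenta sphere sits at roughly (9.0, 3.9) before and (8.4, 5.8) after.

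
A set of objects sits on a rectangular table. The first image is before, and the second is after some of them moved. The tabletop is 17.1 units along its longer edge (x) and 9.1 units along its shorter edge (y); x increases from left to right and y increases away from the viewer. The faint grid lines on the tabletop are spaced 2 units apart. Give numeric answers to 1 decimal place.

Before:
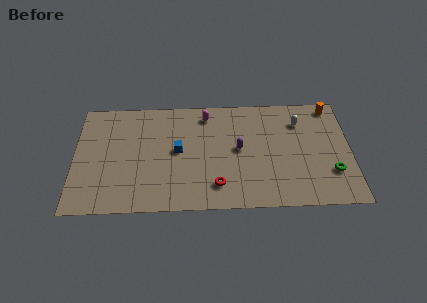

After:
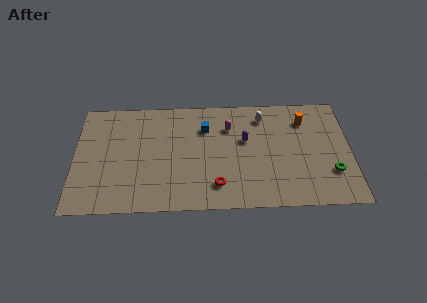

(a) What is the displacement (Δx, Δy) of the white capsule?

(-2.3, 0.5)

The white capsule started near (14.0, 6.9) and ended near (11.7, 7.4).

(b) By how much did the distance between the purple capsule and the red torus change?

+0.8

The distance was about 3.2 in the first image and 4.0 in the second, so they moved 0.8 units further apart.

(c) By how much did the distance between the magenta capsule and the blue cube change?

-1.9

They were about 3.4 units apart before and 1.5 after — 1.9 units closer together.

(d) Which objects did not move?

the green torus and the red torus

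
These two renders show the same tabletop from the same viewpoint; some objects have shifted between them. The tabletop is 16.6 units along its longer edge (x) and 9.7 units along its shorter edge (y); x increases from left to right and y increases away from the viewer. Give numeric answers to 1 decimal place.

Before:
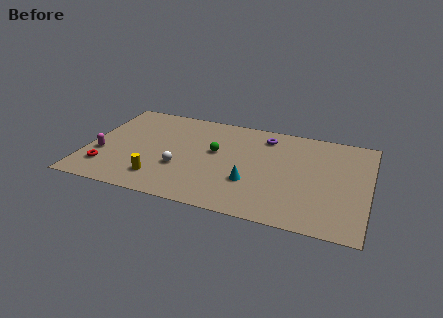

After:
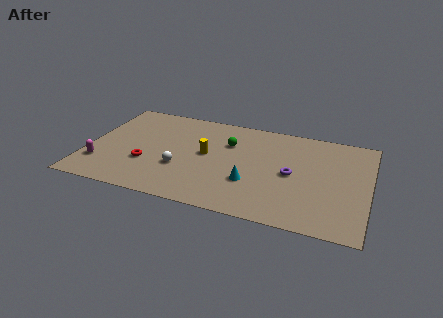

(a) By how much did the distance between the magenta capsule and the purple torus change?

+1.0

The distance was about 10.4 in the first image and 11.4 in the second, so they moved 1.0 units further apart.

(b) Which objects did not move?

the cyan cone and the white sphere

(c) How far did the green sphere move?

1.3

The green sphere was near (7.5, 5.6) before and (8.2, 6.7) after, so it travelled √(0.7² + 1.1²) ≈ 1.3 units.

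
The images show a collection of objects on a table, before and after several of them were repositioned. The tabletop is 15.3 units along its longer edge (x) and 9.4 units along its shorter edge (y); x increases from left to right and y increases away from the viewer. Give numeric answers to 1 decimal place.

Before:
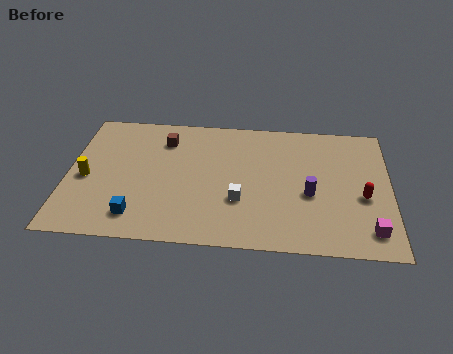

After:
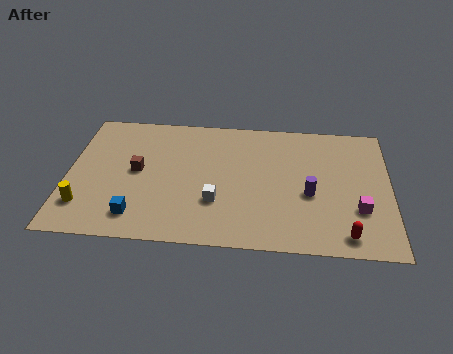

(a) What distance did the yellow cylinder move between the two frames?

2.0

The yellow cylinder moved from about (0.9, 4.2) to (0.9, 2.2), a distance of √(0.0² + 2.0²) ≈ 2.0.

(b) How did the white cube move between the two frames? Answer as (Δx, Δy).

(-1.1, -0.2)

From the two frames, the white cube sits at roughly (8.2, 3.2) before and (7.1, 3.0) after.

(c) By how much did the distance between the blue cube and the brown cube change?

-2.5

The distance was about 5.7 in the first image and 3.2 in the second, so they moved 2.5 units closer together.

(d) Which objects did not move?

the purple cylinder and the blue cube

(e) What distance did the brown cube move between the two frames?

2.7

The brown cube moved from about (4.5, 7.3) to (3.3, 4.9), a distance of √(1.2² + 2.4²) ≈ 2.7.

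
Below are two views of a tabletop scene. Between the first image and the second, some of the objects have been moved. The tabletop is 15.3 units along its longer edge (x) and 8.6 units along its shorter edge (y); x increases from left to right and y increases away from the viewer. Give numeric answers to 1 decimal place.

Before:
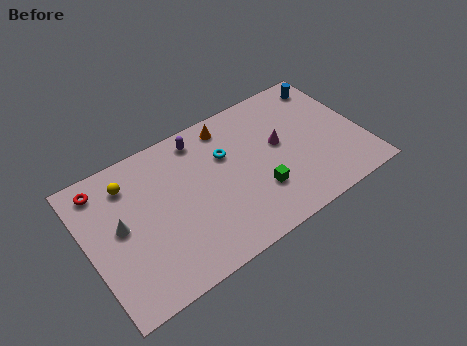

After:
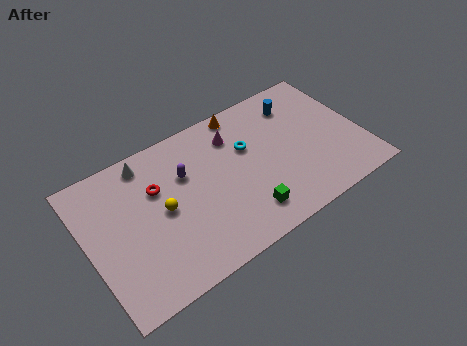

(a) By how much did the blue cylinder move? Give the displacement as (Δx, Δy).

(-1.9, -0.5)

The blue cylinder started near (14.1, 7.3) and ended near (12.2, 6.8).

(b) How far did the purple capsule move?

2.0

From (6.7, 7.4) to (5.6, 5.7), the purple capsule covered √(1.1² + 1.7²) ≈ 2.0 units.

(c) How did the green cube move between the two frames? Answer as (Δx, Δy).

(-0.9, -0.9)

From the two frames, the green cube sits at roughly (9.2, 2.6) before and (8.3, 1.7) after.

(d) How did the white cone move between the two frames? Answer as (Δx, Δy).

(1.9, 2.9)

The white cone started near (1.8, 4.6) and ended near (3.7, 7.5).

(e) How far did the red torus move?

3.2

The red torus was near (1.2, 7.3) before and (4.0, 5.7) after, so it travelled √(2.8² + 1.6²) ≈ 3.2 units.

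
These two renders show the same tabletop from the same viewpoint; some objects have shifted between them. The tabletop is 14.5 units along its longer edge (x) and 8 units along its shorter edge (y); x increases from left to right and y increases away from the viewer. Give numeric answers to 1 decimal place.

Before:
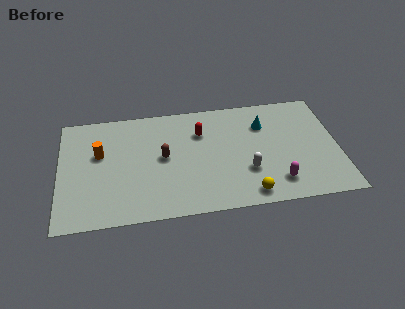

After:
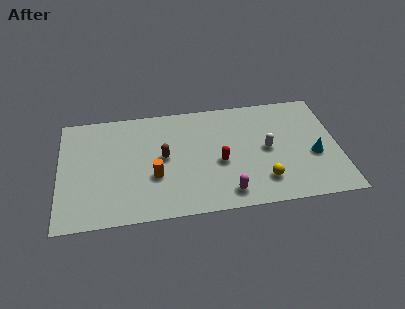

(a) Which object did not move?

the brown capsule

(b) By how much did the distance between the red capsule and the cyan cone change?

+1.6

The distance was about 3.3 in the first image and 4.9 in the second, so they moved 1.6 units further apart.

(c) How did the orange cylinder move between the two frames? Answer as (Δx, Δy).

(2.8, -2.0)

The orange cylinder was at about (2.1, 4.9) and moved to about (4.9, 2.9).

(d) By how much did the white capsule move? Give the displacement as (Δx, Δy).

(1.1, 1.4)

The white capsule was at about (9.7, 2.6) and moved to about (10.8, 4.0).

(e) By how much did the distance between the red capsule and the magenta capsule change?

-3.4

They were about 5.6 units apart before and 2.2 after — 3.4 units closer together.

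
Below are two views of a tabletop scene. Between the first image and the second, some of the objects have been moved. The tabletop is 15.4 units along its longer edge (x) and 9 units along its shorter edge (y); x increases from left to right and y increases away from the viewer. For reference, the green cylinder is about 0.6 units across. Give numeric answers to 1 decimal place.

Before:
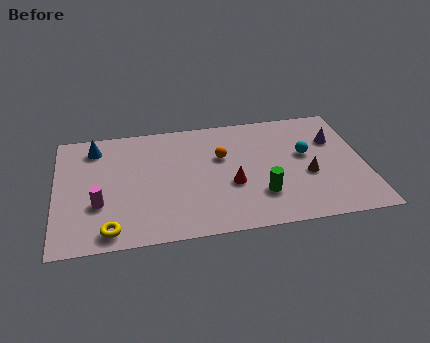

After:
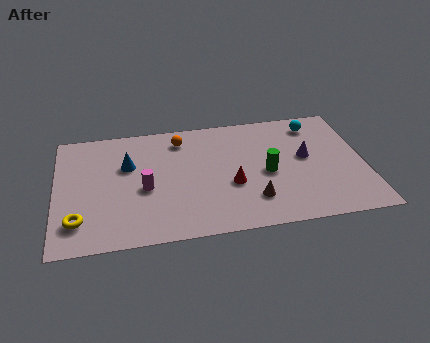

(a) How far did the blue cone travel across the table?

2.3

The blue cone was near (2.0, 7.4) before and (3.6, 5.8) after, so it travelled √(1.6² + 1.6²) ≈ 2.3 units.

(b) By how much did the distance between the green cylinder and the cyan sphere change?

+0.7

Before: roughly 3.6 units apart; after: 4.3. That's 0.7 units further apart.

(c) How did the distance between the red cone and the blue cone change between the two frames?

-2.2

They were about 7.8 units apart before and 5.6 after — 2.2 units closer together.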